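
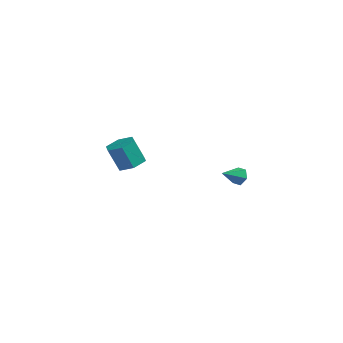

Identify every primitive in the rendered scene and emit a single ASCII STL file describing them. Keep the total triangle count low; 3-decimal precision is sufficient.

solid 
facet normal 0.430 0.043 -0.902
outer loop
vertex -2.876 1.701 -4.477
vertex -3.442 2.466 -4.711
vertex -2.57 2.613 -4.288
endloop
endfacet
facet normal 0.847 -0.364 0.387
outer loop
vertex -2.876 1.701 -4.477
vertex -2.57 2.613 -4.288
vertex -3.612 1.629 -2.935
endloop
endfacet
facet normal 0.847 -0.365 0.387
outer loop
vertex -3.612 1.629 -2.935
vertex -2.57 2.613 -4.288
vertex -3.306 2.54 -2.746
endloop
endfacet
facet normal -0.430 -0.043 0.902
outer loop
vertex -3.612 1.629 -2.935
vertex -3.306 2.54 -2.746
vertex -4.178 2.394 -3.169
endloop
endfacet
facet normal 0.430 0.043 -0.902
outer loop
vertex -2.57 2.613 -4.288
vertex -3.442 2.466 -4.711
vertex -3.136 3.378 -4.522
endloop
endfacet
facet normal 0.694 0.624 0.361
outer loop
vertex -2.57 2.613 -4.288
vertex -3.136 3.378 -4.522
vertex -3.306 2.54 -2.746
endloop
endfacet
facet normal 0.694 0.624 0.361
outer loop
vertex -3.306 2.54 -2.746
vertex -3.136 3.378 -4.522
vertex -3.872 3.305 -2.98
endloop
endfacet
facet normal -0.430 -0.043 0.902
outer loop
vertex -3.306 2.54 -2.746
vertex -3.872 3.305 -2.98
vertex -4.178 2.394 -3.169
endloop
endfacet
facet normal 0.430 0.043 -0.902
outer loop
vertex -3.136 3.378 -4.522
vertex -3.442 2.466 -4.711
vertex -4.008 3.231 -4.945
endloop
endfacet
facet normal -0.154 0.988 -0.027
outer loop
vertex -3.136 3.378 -4.522
vertex -4.008 3.231 -4.945
vertex -3.872 3.305 -2.98
endloop
endfacet
facet normal -0.152 0.988 -0.027
outer loop
vertex -3.872 3.305 -2.98
vertex -4.008 3.231 -4.945
vertex -4.744 3.159 -3.403
endloop
endfacet
facet normal -0.430 -0.043 0.902
outer loop
vertex -3.872 3.305 -2.98
vertex -4.744 3.159 -3.403
vertex -4.178 2.394 -3.169
endloop
endfacet
facet normal 0.430 0.043 -0.902
outer loop
vertex -4.008 3.231 -4.945
vertex -3.442 2.466 -4.711
vertex -4.314 2.32 -5.134
endloop
endfacet
facet normal -0.847 0.365 -0.387
outer loop
vertex -4.008 3.231 -4.945
vertex -4.314 2.32 -5.134
vertex -4.744 3.159 -3.403
endloop
endfacet
facet normal -0.847 0.364 -0.387
outer loop
vertex -4.744 3.159 -3.403
vertex -4.314 2.32 -5.134
vertex -5.05 2.247 -3.592
endloop
endfacet
facet normal -0.430 -0.043 0.902
outer loop
vertex -4.744 3.159 -3.403
vertex -5.05 2.247 -3.592
vertex -4.178 2.394 -3.169
endloop
endfacet
facet normal 0.430 0.043 -0.902
outer loop
vertex -4.314 2.32 -5.134
vertex -3.442 2.466 -4.711
vertex -3.748 1.555 -4.9
endloop
endfacet
facet normal -0.694 -0.624 -0.361
outer loop
vertex -4.314 2.32 -5.134
vertex -3.748 1.555 -4.9
vertex -5.05 2.247 -3.592
endloop
endfacet
facet normal -0.694 -0.624 -0.361
outer loop
vertex -5.05 2.247 -3.592
vertex -3.748 1.555 -4.9
vertex -4.484 1.482 -3.358
endloop
endfacet
facet normal -0.430 -0.043 0.902
outer loop
vertex -5.05 2.247 -3.592
vertex -4.484 1.482 -3.358
vertex -4.178 2.394 -3.169
endloop
endfacet
facet normal 0.430 0.043 -0.902
outer loop
vertex -3.748 1.555 -4.9
vertex -3.442 2.466 -4.711
vertex -2.876 1.701 -4.477
endloop
endfacet
facet normal 0.153 -0.988 0.026
outer loop
vertex -3.748 1.555 -4.9
vertex -2.876 1.701 -4.477
vertex -4.484 1.482 -3.358
endloop
endfacet
facet normal 0.153 -0.988 0.027
outer loop
vertex -4.484 1.482 -3.358
vertex -2.876 1.701 -4.477
vertex -3.612 1.629 -2.935
endloop
endfacet
facet normal -0.430 -0.043 0.902
outer loop
vertex -4.484 1.482 -3.358
vertex -3.612 1.629 -2.935
vertex -4.178 2.394 -3.169
endloop
endfacet
facet normal 0.429 0.756 -0.495
outer loop
vertex 4.344 1.108 -3.378
vertex 4.066 1.532 -2.971
vertex 4.653 1.288 -2.835
endloop
endfacet
facet normal 0.550 -0.835 -0.036
outer loop
vertex 4.344 1.108 -3.378
vertex 4.653 1.288 -2.835
vertex 3.474 0.488 -2.289
endloop
endfacet
facet normal 0.429 0.756 -0.495
outer loop
vertex 4.653 1.288 -2.835
vertex 4.066 1.532 -2.971
vertex 4.375 1.712 -2.428
endloop
endfacet
facet normal 0.575 -0.338 0.745
outer loop
vertex 4.653 1.288 -2.835
vertex 4.375 1.712 -2.428
vertex 3.474 0.488 -2.289
endloop
endfacet
facet normal 0.429 0.755 -0.495
outer loop
vertex 4.375 1.712 -2.428
vertex 4.066 1.532 -2.971
vertex 3.788 1.956 -2.565
endloop
endfacet
facet normal -0.138 0.211 0.968
outer loop
vertex 4.375 1.712 -2.428
vertex 3.788 1.956 -2.565
vertex 3.474 0.488 -2.289
endloop
endfacet
facet normal 0.428 0.756 -0.496
outer loop
vertex 3.788 1.956 -2.565
vertex 4.066 1.532 -2.971
vertex 3.479 1.775 -3.108
endloop
endfacet
facet normal -0.874 0.264 0.409
outer loop
vertex 3.788 1.956 -2.565
vertex 3.479 1.775 -3.108
vertex 3.474 0.488 -2.289
endloop
endfacet
facet normal 0.428 0.756 -0.495
outer loop
vertex 3.479 1.775 -3.108
vertex 4.066 1.532 -2.971
vertex 3.757 1.352 -3.514
endloop
endfacet
facet normal -0.898 -0.233 -0.372
outer loop
vertex 3.479 1.775 -3.108
vertex 3.757 1.352 -3.514
vertex 3.474 0.488 -2.289
endloop
endfacet
facet normal 0.429 0.756 -0.495
outer loop
vertex 3.757 1.352 -3.514
vertex 4.066 1.532 -2.971
vertex 4.344 1.108 -3.378
endloop
endfacet
facet normal -0.187 -0.782 -0.595
outer loop
vertex 3.757 1.352 -3.514
vertex 4.344 1.108 -3.378
vertex 3.474 0.488 -2.289
endloop
endfacet

endsolid


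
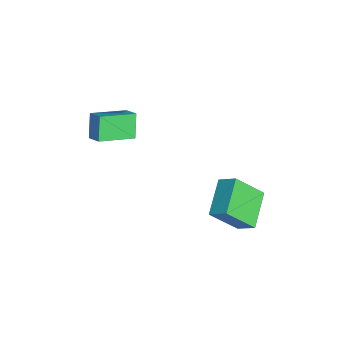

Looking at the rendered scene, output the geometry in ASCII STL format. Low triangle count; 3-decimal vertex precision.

solid 
facet normal -0.503 -0.662 -0.555
outer loop
vertex 4.013 0.54 -3.625
vertex 2.352 1.168 -2.868
vertex 3.859 1.857 -5.055
endloop
endfacet
facet normal 0.860 -0.326 -0.392
outer loop
vertex 4.388 2.552 -4.472
vertex 4.013 0.54 -3.625
vertex 3.859 1.857 -5.055
endloop
endfacet
facet normal -0.503 -0.662 -0.555
outer loop
vertex 3.859 1.857 -5.055
vertex 2.352 1.168 -2.868
vertex 2.198 2.484 -4.298
endloop
endfacet
facet normal -0.079 0.675 -0.733
outer loop
vertex 2.198 2.484 -4.298
vertex 4.388 2.552 -4.472
vertex 3.859 1.857 -5.055
endloop
endfacet
facet normal 0.079 -0.675 0.733
outer loop
vertex 4.013 0.54 -3.625
vertex 2.881 1.863 -2.285
vertex 2.352 1.168 -2.868
endloop
endfacet
facet normal 0.860 -0.325 -0.392
outer loop
vertex 4.542 1.236 -3.042
vertex 4.013 0.54 -3.625
vertex 4.388 2.552 -4.472
endloop
endfacet
facet normal 0.080 -0.675 0.734
outer loop
vertex 4.542 1.236 -3.042
vertex 2.881 1.863 -2.285
vertex 4.013 0.54 -3.625
endloop
endfacet
facet normal -0.860 0.326 0.392
outer loop
vertex 2.352 1.168 -2.868
vertex 2.881 1.863 -2.285
vertex 2.198 2.484 -4.298
endloop
endfacet
facet normal -0.079 0.675 -0.734
outer loop
vertex 2.727 3.18 -3.715
vertex 4.388 2.552 -4.472
vertex 2.198 2.484 -4.298
endloop
endfacet
facet normal -0.860 0.325 0.392
outer loop
vertex 2.198 2.484 -4.298
vertex 2.881 1.863 -2.285
vertex 2.727 3.18 -3.715
endloop
endfacet
facet normal 0.503 0.662 0.555
outer loop
vertex 2.727 3.18 -3.715
vertex 4.542 1.236 -3.042
vertex 4.388 2.552 -4.472
endloop
endfacet
facet normal 0.503 0.662 0.556
outer loop
vertex 2.881 1.863 -2.285
vertex 4.542 1.236 -3.042
vertex 2.727 3.18 -3.715
endloop
endfacet
facet normal -0.775 -0.439 -0.455
outer loop
vertex -1.787 -4.257 -1.514
vertex -2.414 -2.541 -2.103
vertex -1.051 -4.379 -2.651
endloop
endfacet
facet normal 0.327 -0.894 0.307
outer loop
vertex -0.346 -3.979 -2.237
vertex -1.787 -4.257 -1.514
vertex -1.051 -4.379 -2.651
endloop
endfacet
facet normal -0.775 -0.439 -0.455
outer loop
vertex -1.051 -4.379 -2.651
vertex -2.414 -2.541 -2.103
vertex -1.678 -2.663 -3.24
endloop
endfacet
facet normal 0.541 -0.089 -0.836
outer loop
vertex -1.678 -2.663 -3.24
vertex -0.346 -3.979 -2.237
vertex -1.051 -4.379 -2.651
endloop
endfacet
facet normal -0.541 0.089 0.836
outer loop
vertex -1.787 -4.257 -1.514
vertex -1.709 -2.141 -1.689
vertex -2.414 -2.541 -2.103
endloop
endfacet
facet normal 0.327 -0.894 0.307
outer loop
vertex -1.082 -3.857 -1.1
vertex -1.787 -4.257 -1.514
vertex -0.346 -3.979 -2.237
endloop
endfacet
facet normal -0.541 0.089 0.836
outer loop
vertex -1.082 -3.857 -1.1
vertex -1.709 -2.141 -1.689
vertex -1.787 -4.257 -1.514
endloop
endfacet
facet normal -0.327 0.894 -0.307
outer loop
vertex -2.414 -2.541 -2.103
vertex -1.709 -2.141 -1.689
vertex -1.678 -2.663 -3.24
endloop
endfacet
facet normal 0.541 -0.089 -0.836
outer loop
vertex -0.973 -2.263 -2.826
vertex -0.346 -3.979 -2.237
vertex -1.678 -2.663 -3.24
endloop
endfacet
facet normal -0.327 0.894 -0.307
outer loop
vertex -1.678 -2.663 -3.24
vertex -1.709 -2.141 -1.689
vertex -0.973 -2.263 -2.826
endloop
endfacet
facet normal 0.775 0.439 0.455
outer loop
vertex -0.973 -2.263 -2.826
vertex -1.082 -3.857 -1.1
vertex -0.346 -3.979 -2.237
endloop
endfacet
facet normal 0.775 0.439 0.455
outer loop
vertex -1.709 -2.141 -1.689
vertex -1.082 -3.857 -1.1
vertex -0.973 -2.263 -2.826
endloop
endfacet

endsolid


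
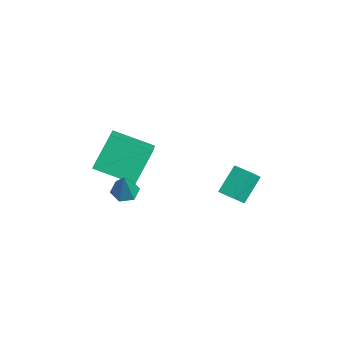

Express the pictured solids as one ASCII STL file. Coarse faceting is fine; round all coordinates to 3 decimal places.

solid 
facet normal -0.310 0.506 0.805
outer loop
vertex -4.594 -1.51 0.634
vertex -3.407 -1.912 1.344
vertex -3.666 0.089 -0.015
endloop
endfacet
facet normal -0.824 0.279 -0.493
outer loop
vertex -3.093 -0.848 -1.504
vertex -4.594 -1.51 0.634
vertex -3.666 0.089 -0.015
endloop
endfacet
facet normal -0.310 0.506 0.805
outer loop
vertex -3.666 0.089 -0.015
vertex -3.407 -1.912 1.344
vertex -2.479 -0.312 0.694
endloop
endfacet
facet normal 0.474 0.816 -0.331
outer loop
vertex -2.479 -0.312 0.694
vertex -3.093 -0.848 -1.504
vertex -3.666 0.089 -0.015
endloop
endfacet
facet normal -0.474 -0.816 0.331
outer loop
vertex -4.594 -1.51 0.634
vertex -2.834 -2.849 -0.145
vertex -3.407 -1.912 1.344
endloop
endfacet
facet normal -0.825 0.278 -0.493
outer loop
vertex -4.021 -2.448 -0.854
vertex -4.594 -1.51 0.634
vertex -3.093 -0.848 -1.504
endloop
endfacet
facet normal -0.474 -0.816 0.332
outer loop
vertex -4.021 -2.448 -0.854
vertex -2.834 -2.849 -0.145
vertex -4.594 -1.51 0.634
endloop
endfacet
facet normal 0.825 -0.278 0.492
outer loop
vertex -3.407 -1.912 1.344
vertex -2.834 -2.849 -0.145
vertex -2.479 -0.312 0.694
endloop
endfacet
facet normal 0.474 0.816 -0.331
outer loop
vertex -1.906 -1.25 -0.794
vertex -3.093 -0.848 -1.504
vertex -2.479 -0.312 0.694
endloop
endfacet
facet normal 0.824 -0.278 0.493
outer loop
vertex -2.479 -0.312 0.694
vertex -2.834 -2.849 -0.145
vertex -1.906 -1.25 -0.794
endloop
endfacet
facet normal 0.310 -0.507 -0.805
outer loop
vertex -1.906 -1.25 -0.794
vertex -4.021 -2.448 -0.854
vertex -3.093 -0.848 -1.504
endloop
endfacet
facet normal 0.310 -0.506 -0.805
outer loop
vertex -2.834 -2.849 -0.145
vertex -4.021 -2.448 -0.854
vertex -1.906 -1.25 -0.794
endloop
endfacet
facet normal -0.435 0.608 0.664
outer loop
vertex -2.178 3.182 -0.848
vertex -1.429 3.716 -0.846
vertex -2.543 3.696 -1.558
endloop
endfacet
facet normal -0.814 -0.580 -0.002
outer loop
vertex -1.891 2.784 -2.554
vertex -2.178 3.182 -0.848
vertex -2.543 3.696 -1.558
endloop
endfacet
facet normal -0.435 0.609 0.663
outer loop
vertex -2.543 3.696 -1.558
vertex -1.429 3.716 -0.846
vertex -1.794 4.23 -1.557
endloop
endfacet
facet normal -0.385 0.541 -0.748
outer loop
vertex -1.794 4.23 -1.557
vertex -1.891 2.784 -2.554
vertex -2.543 3.696 -1.558
endloop
endfacet
facet normal 0.384 -0.542 0.748
outer loop
vertex -2.178 3.182 -0.848
vertex -0.777 2.804 -1.842
vertex -1.429 3.716 -0.846
endloop
endfacet
facet normal -0.814 -0.580 -0.002
outer loop
vertex -1.526 2.27 -1.843
vertex -2.178 3.182 -0.848
vertex -1.891 2.784 -2.554
endloop
endfacet
facet normal 0.385 -0.541 0.748
outer loop
vertex -1.526 2.27 -1.843
vertex -0.777 2.804 -1.842
vertex -2.178 3.182 -0.848
endloop
endfacet
facet normal 0.814 0.580 0.002
outer loop
vertex -1.429 3.716 -0.846
vertex -0.777 2.804 -1.842
vertex -1.794 4.23 -1.557
endloop
endfacet
facet normal -0.384 0.541 -0.748
outer loop
vertex -1.142 3.318 -2.552
vertex -1.891 2.784 -2.554
vertex -1.794 4.23 -1.557
endloop
endfacet
facet normal 0.814 0.580 0.002
outer loop
vertex -1.794 4.23 -1.557
vertex -0.777 2.804 -1.842
vertex -1.142 3.318 -2.552
endloop
endfacet
facet normal 0.436 -0.608 -0.663
outer loop
vertex -1.142 3.318 -2.552
vertex -1.526 2.27 -1.843
vertex -1.891 2.784 -2.554
endloop
endfacet
facet normal 0.435 -0.608 -0.664
outer loop
vertex -0.777 2.804 -1.842
vertex -1.526 2.27 -1.843
vertex -1.142 3.318 -2.552
endloop
endfacet
facet normal -0.404 0.122 -0.907
outer loop
vertex -0.507 -1.661 -0.522
vertex -1.036 -1.913 -0.32
vertex -0.948 -1.3 -0.277
endloop
endfacet
facet normal 0.674 0.725 0.145
outer loop
vertex -0.507 -1.661 -0.522
vertex -0.948 -1.3 -0.277
vertex -0.384 -2.107 1.14
endloop
endfacet
facet normal -0.404 0.122 -0.907
outer loop
vertex -0.948 -1.3 -0.277
vertex -1.036 -1.913 -0.32
vertex -1.477 -1.552 -0.075
endloop
endfacet
facet normal -0.184 0.821 0.541
outer loop
vertex -0.948 -1.3 -0.277
vertex -1.477 -1.552 -0.075
vertex -0.384 -2.107 1.14
endloop
endfacet
facet normal -0.405 0.120 -0.906
outer loop
vertex -1.477 -1.552 -0.075
vertex -1.036 -1.913 -0.32
vertex -1.565 -2.164 -0.117
endloop
endfacet
facet normal -0.729 0.058 0.682
outer loop
vertex -1.477 -1.552 -0.075
vertex -1.565 -2.164 -0.117
vertex -0.384 -2.107 1.14
endloop
endfacet
facet normal -0.405 0.120 -0.906
outer loop
vertex -1.565 -2.164 -0.117
vertex -1.036 -1.913 -0.32
vertex -1.124 -2.525 -0.362
endloop
endfacet
facet normal -0.418 -0.801 0.429
outer loop
vertex -1.565 -2.164 -0.117
vertex -1.124 -2.525 -0.362
vertex -0.384 -2.107 1.14
endloop
endfacet
facet normal -0.405 0.120 -0.906
outer loop
vertex -1.124 -2.525 -0.362
vertex -1.036 -1.913 -0.32
vertex -0.595 -2.273 -0.565
endloop
endfacet
facet normal 0.440 -0.897 0.033
outer loop
vertex -1.124 -2.525 -0.362
vertex -0.595 -2.273 -0.565
vertex -0.384 -2.107 1.14
endloop
endfacet
facet normal -0.404 0.122 -0.907
outer loop
vertex -0.595 -2.273 -0.565
vertex -1.036 -1.913 -0.32
vertex -0.507 -1.661 -0.522
endloop
endfacet
facet normal 0.985 -0.134 -0.109
outer loop
vertex -0.595 -2.273 -0.565
vertex -0.507 -1.661 -0.522
vertex -0.384 -2.107 1.14
endloop
endfacet

endsolid


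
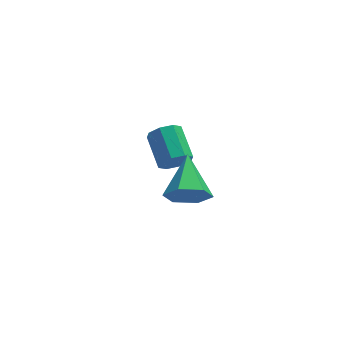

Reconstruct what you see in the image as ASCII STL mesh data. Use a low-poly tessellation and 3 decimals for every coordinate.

solid 
facet normal -0.138 -0.902 -0.410
outer loop
vertex -3.272 -5.009 0.932
vertex -3.826 -4.586 0.187
vertex -2.817 -4.69 0.077
endloop
endfacet
facet normal 0.869 0.072 0.489
outer loop
vertex -3.272 -5.009 0.932
vertex -2.817 -4.69 0.077
vertex -3.534 -2.674 1.053
endloop
endfacet
facet normal -0.138 -0.902 -0.408
outer loop
vertex -2.817 -4.69 0.077
vertex -3.826 -4.586 0.187
vertex -3.37 -4.268 -0.669
endloop
endfacet
facet normal 0.818 0.459 -0.347
outer loop
vertex -2.817 -4.69 0.077
vertex -3.37 -4.268 -0.669
vertex -3.534 -2.674 1.053
endloop
endfacet
facet normal -0.138 -0.902 -0.408
outer loop
vertex -3.37 -4.268 -0.669
vertex -3.826 -4.586 0.187
vertex -4.379 -4.164 -0.559
endloop
endfacet
facet normal 0.002 0.734 -0.679
outer loop
vertex -3.37 -4.268 -0.669
vertex -4.379 -4.164 -0.559
vertex -3.534 -2.674 1.053
endloop
endfacet
facet normal -0.137 -0.902 -0.409
outer loop
vertex -4.379 -4.164 -0.559
vertex -3.826 -4.586 0.187
vertex -4.834 -4.482 0.296
endloop
endfacet
facet normal -0.763 0.622 -0.175
outer loop
vertex -4.379 -4.164 -0.559
vertex -4.834 -4.482 0.296
vertex -3.534 -2.674 1.053
endloop
endfacet
facet normal -0.137 -0.902 -0.410
outer loop
vertex -4.834 -4.482 0.296
vertex -3.826 -4.586 0.187
vertex -4.281 -4.905 1.042
endloop
endfacet
facet normal -0.712 0.235 0.661
outer loop
vertex -4.834 -4.482 0.296
vertex -4.281 -4.905 1.042
vertex -3.534 -2.674 1.053
endloop
endfacet
facet normal -0.138 -0.902 -0.410
outer loop
vertex -4.281 -4.905 1.042
vertex -3.826 -4.586 0.187
vertex -3.272 -5.009 0.932
endloop
endfacet
facet normal 0.104 -0.040 0.994
outer loop
vertex -4.281 -4.905 1.042
vertex -3.272 -5.009 0.932
vertex -3.534 -2.674 1.053
endloop
endfacet
facet normal 0.158 -0.894 -0.419
outer loop
vertex -3.344 0.394 -2.85
vertex -3.587 0.04 -2.186
vertex -3.939 0.288 -2.848
endloop
endfacet
facet normal -0.077 0.412 -0.908
outer loop
vertex -3.344 0.394 -2.85
vertex -3.939 0.288 -2.848
vertex -3.611 1.914 -2.137
endloop
endfacet
facet normal -0.077 0.412 -0.908
outer loop
vertex -3.611 1.914 -2.137
vertex -3.939 0.288 -2.848
vertex -4.206 1.808 -2.135
endloop
endfacet
facet normal -0.158 0.894 0.420
outer loop
vertex -3.611 1.914 -2.137
vertex -4.206 1.808 -2.135
vertex -3.853 1.56 -1.474
endloop
endfacet
facet normal 0.158 -0.894 -0.419
outer loop
vertex -3.939 0.288 -2.848
vertex -3.587 0.04 -2.186
vertex -4.328 0.037 -2.459
endloop
endfacet
facet normal -0.749 0.169 -0.640
outer loop
vertex -3.939 0.288 -2.848
vertex -4.328 0.037 -2.459
vertex -4.206 1.808 -2.135
endloop
endfacet
facet normal -0.749 0.169 -0.640
outer loop
vertex -4.206 1.808 -2.135
vertex -4.328 0.037 -2.459
vertex -4.595 1.557 -1.746
endloop
endfacet
facet normal -0.157 0.894 0.419
outer loop
vertex -4.206 1.808 -2.135
vertex -4.595 1.557 -1.746
vertex -3.853 1.56 -1.474
endloop
endfacet
facet normal 0.158 -0.894 -0.419
outer loop
vertex -4.328 0.037 -2.459
vertex -3.587 0.04 -2.186
vertex -4.282 -0.212 -1.91
endloop
endfacet
facet normal -0.985 -0.175 0.003
outer loop
vertex -4.328 0.037 -2.459
vertex -4.282 -0.212 -1.91
vertex -4.595 1.557 -1.746
endloop
endfacet
facet normal -0.985 -0.175 0.003
outer loop
vertex -4.595 1.557 -1.746
vertex -4.282 -0.212 -1.91
vertex -4.549 1.308 -1.197
endloop
endfacet
facet normal -0.157 0.894 0.419
outer loop
vertex -4.595 1.557 -1.746
vertex -4.549 1.308 -1.197
vertex -3.853 1.56 -1.474
endloop
endfacet
facet normal 0.157 -0.894 -0.420
outer loop
vertex -4.282 -0.212 -1.91
vertex -3.587 0.04 -2.186
vertex -3.829 -0.314 -1.523
endloop
endfacet
facet normal -0.643 -0.415 0.644
outer loop
vertex -4.282 -0.212 -1.91
vertex -3.829 -0.314 -1.523
vertex -4.549 1.308 -1.197
endloop
endfacet
facet normal -0.643 -0.415 0.644
outer loop
vertex -4.549 1.308 -1.197
vertex -3.829 -0.314 -1.523
vertex -4.096 1.206 -0.81
endloop
endfacet
facet normal -0.157 0.894 0.419
outer loop
vertex -4.549 1.308 -1.197
vertex -4.096 1.206 -0.81
vertex -3.853 1.56 -1.474
endloop
endfacet
facet normal 0.158 -0.894 -0.420
outer loop
vertex -3.829 -0.314 -1.523
vertex -3.587 0.04 -2.186
vertex -3.234 -0.208 -1.525
endloop
endfacet
facet normal 0.077 -0.412 0.908
outer loop
vertex -3.829 -0.314 -1.523
vertex -3.234 -0.208 -1.525
vertex -4.096 1.206 -0.81
endloop
endfacet
facet normal 0.077 -0.412 0.908
outer loop
vertex -4.096 1.206 -0.81
vertex -3.234 -0.208 -1.525
vertex -3.501 1.312 -0.812
endloop
endfacet
facet normal -0.158 0.894 0.419
outer loop
vertex -4.096 1.206 -0.81
vertex -3.501 1.312 -0.812
vertex -3.853 1.56 -1.474
endloop
endfacet
facet normal 0.157 -0.894 -0.419
outer loop
vertex -3.234 -0.208 -1.525
vertex -3.587 0.04 -2.186
vertex -2.845 0.043 -1.914
endloop
endfacet
facet normal 0.749 -0.169 0.640
outer loop
vertex -3.234 -0.208 -1.525
vertex -2.845 0.043 -1.914
vertex -3.501 1.312 -0.812
endloop
endfacet
facet normal 0.749 -0.169 0.640
outer loop
vertex -3.501 1.312 -0.812
vertex -2.845 0.043 -1.914
vertex -3.112 1.563 -1.201
endloop
endfacet
facet normal -0.158 0.894 0.419
outer loop
vertex -3.501 1.312 -0.812
vertex -3.112 1.563 -1.201
vertex -3.853 1.56 -1.474
endloop
endfacet
facet normal 0.157 -0.894 -0.419
outer loop
vertex -2.845 0.043 -1.914
vertex -3.587 0.04 -2.186
vertex -2.891 0.292 -2.463
endloop
endfacet
facet normal 0.985 0.175 -0.003
outer loop
vertex -2.845 0.043 -1.914
vertex -2.891 0.292 -2.463
vertex -3.112 1.563 -1.201
endloop
endfacet
facet normal 0.985 0.175 -0.003
outer loop
vertex -3.112 1.563 -1.201
vertex -2.891 0.292 -2.463
vertex -3.158 1.812 -1.75
endloop
endfacet
facet normal -0.158 0.894 0.419
outer loop
vertex -3.112 1.563 -1.201
vertex -3.158 1.812 -1.75
vertex -3.853 1.56 -1.474
endloop
endfacet
facet normal 0.157 -0.894 -0.419
outer loop
vertex -2.891 0.292 -2.463
vertex -3.587 0.04 -2.186
vertex -3.344 0.394 -2.85
endloop
endfacet
facet normal 0.643 0.415 -0.644
outer loop
vertex -2.891 0.292 -2.463
vertex -3.344 0.394 -2.85
vertex -3.158 1.812 -1.75
endloop
endfacet
facet normal 0.643 0.415 -0.644
outer loop
vertex -3.158 1.812 -1.75
vertex -3.344 0.394 -2.85
vertex -3.611 1.914 -2.137
endloop
endfacet
facet normal -0.157 0.894 0.420
outer loop
vertex -3.158 1.812 -1.75
vertex -3.611 1.914 -2.137
vertex -3.853 1.56 -1.474
endloop
endfacet

endsolid


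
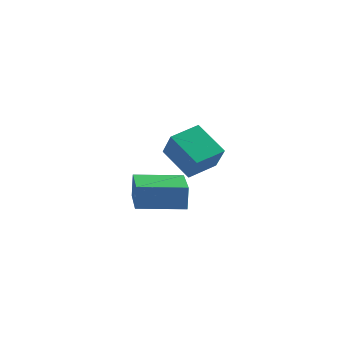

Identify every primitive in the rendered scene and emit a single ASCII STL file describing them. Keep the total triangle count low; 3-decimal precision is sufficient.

solid 
facet normal -0.879 -0.475 0.051
outer loop
vertex 3.596 -2.992 -0.597
vertex 2.618 -1.209 -0.856
vertex 3.612 -3.133 -1.627
endloop
endfacet
facet normal 0.477 -0.870 0.126
outer loop
vertex 5.282 -2.231 -1.724
vertex 3.596 -2.992 -0.597
vertex 3.612 -3.133 -1.627
endloop
endfacet
facet normal -0.879 -0.475 0.051
outer loop
vertex 3.612 -3.133 -1.627
vertex 2.618 -1.209 -0.856
vertex 2.634 -1.35 -1.886
endloop
endfacet
facet normal 0.016 -0.135 -0.991
outer loop
vertex 2.634 -1.35 -1.886
vertex 5.282 -2.231 -1.724
vertex 3.612 -3.133 -1.627
endloop
endfacet
facet normal -0.016 0.135 0.991
outer loop
vertex 3.596 -2.992 -0.597
vertex 4.288 -0.307 -0.953
vertex 2.618 -1.209 -0.856
endloop
endfacet
facet normal 0.477 -0.870 0.126
outer loop
vertex 5.266 -2.09 -0.694
vertex 3.596 -2.992 -0.597
vertex 5.282 -2.231 -1.724
endloop
endfacet
facet normal -0.016 0.135 0.991
outer loop
vertex 5.266 -2.09 -0.694
vertex 4.288 -0.307 -0.953
vertex 3.596 -2.992 -0.597
endloop
endfacet
facet normal -0.477 0.870 -0.126
outer loop
vertex 2.618 -1.209 -0.856
vertex 4.288 -0.307 -0.953
vertex 2.634 -1.35 -1.886
endloop
endfacet
facet normal 0.016 -0.135 -0.991
outer loop
vertex 4.304 -0.448 -1.983
vertex 5.282 -2.231 -1.724
vertex 2.634 -1.35 -1.886
endloop
endfacet
facet normal -0.477 0.870 -0.126
outer loop
vertex 2.634 -1.35 -1.886
vertex 4.288 -0.307 -0.953
vertex 4.304 -0.448 -1.983
endloop
endfacet
facet normal 0.879 0.475 -0.051
outer loop
vertex 4.304 -0.448 -1.983
vertex 5.266 -2.09 -0.694
vertex 5.282 -2.231 -1.724
endloop
endfacet
facet normal 0.879 0.475 -0.051
outer loop
vertex 4.288 -0.307 -0.953
vertex 5.266 -2.09 -0.694
vertex 4.304 -0.448 -1.983
endloop
endfacet
facet normal -0.430 0.454 -0.780
outer loop
vertex 2.383 2.001 -0.929
vertex 3.041 3.161 -0.616
vertex 3.683 1.531 -1.919
endloop
endfacet
facet normal -0.480 -0.847 -0.228
outer loop
vertex 4.319 0.859 -0.764
vertex 2.383 2.001 -0.929
vertex 3.683 1.531 -1.919
endloop
endfacet
facet normal -0.430 0.454 -0.780
outer loop
vertex 3.683 1.531 -1.919
vertex 3.041 3.161 -0.616
vertex 4.341 2.691 -1.606
endloop
endfacet
facet normal 0.765 -0.277 -0.582
outer loop
vertex 4.341 2.691 -1.606
vertex 4.319 0.859 -0.764
vertex 3.683 1.531 -1.919
endloop
endfacet
facet normal -0.765 0.277 0.582
outer loop
vertex 2.383 2.001 -0.929
vertex 3.677 2.489 0.539
vertex 3.041 3.161 -0.616
endloop
endfacet
facet normal -0.480 -0.847 -0.228
outer loop
vertex 3.019 1.329 0.226
vertex 2.383 2.001 -0.929
vertex 4.319 0.859 -0.764
endloop
endfacet
facet normal -0.765 0.277 0.582
outer loop
vertex 3.019 1.329 0.226
vertex 3.677 2.489 0.539
vertex 2.383 2.001 -0.929
endloop
endfacet
facet normal 0.480 0.847 0.228
outer loop
vertex 3.041 3.161 -0.616
vertex 3.677 2.489 0.539
vertex 4.341 2.691 -1.606
endloop
endfacet
facet normal 0.765 -0.277 -0.582
outer loop
vertex 4.977 2.019 -0.451
vertex 4.319 0.859 -0.764
vertex 4.341 2.691 -1.606
endloop
endfacet
facet normal 0.480 0.847 0.228
outer loop
vertex 4.341 2.691 -1.606
vertex 3.677 2.489 0.539
vertex 4.977 2.019 -0.451
endloop
endfacet
facet normal 0.430 -0.454 0.780
outer loop
vertex 4.977 2.019 -0.451
vertex 3.019 1.329 0.226
vertex 4.319 0.859 -0.764
endloop
endfacet
facet normal 0.430 -0.454 0.780
outer loop
vertex 3.677 2.489 0.539
vertex 3.019 1.329 0.226
vertex 4.977 2.019 -0.451
endloop
endfacet

endsolid


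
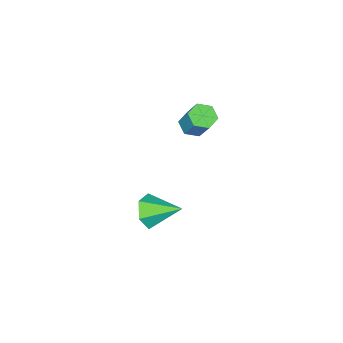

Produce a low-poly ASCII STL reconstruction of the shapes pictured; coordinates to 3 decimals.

solid 
facet normal 0.395 -0.816 -0.421
outer loop
vertex -0.307 -3.976 -3.314
vertex -0.785 -4.484 -2.778
vertex -1.111 -4.239 -3.558
endloop
endfacet
facet normal -0.074 0.791 -0.607
outer loop
vertex -0.307 -3.976 -3.314
vertex -1.111 -4.239 -3.558
vertex -1.435 -3.136 -2.082
endloop
endfacet
facet normal 0.394 -0.817 -0.421
outer loop
vertex -1.111 -4.239 -3.558
vertex -0.785 -4.484 -2.778
vertex -1.589 -4.746 -3.021
endloop
endfacet
facet normal -0.838 0.332 -0.432
outer loop
vertex -1.111 -4.239 -3.558
vertex -1.589 -4.746 -3.021
vertex -1.435 -3.136 -2.082
endloop
endfacet
facet normal 0.394 -0.817 -0.421
outer loop
vertex -1.589 -4.746 -3.021
vertex -0.785 -4.484 -2.778
vertex -1.263 -4.991 -2.241
endloop
endfacet
facet normal -0.929 -0.116 0.352
outer loop
vertex -1.589 -4.746 -3.021
vertex -1.263 -4.991 -2.241
vertex -1.435 -3.136 -2.082
endloop
endfacet
facet normal 0.394 -0.817 -0.421
outer loop
vertex -1.263 -4.991 -2.241
vertex -0.785 -4.484 -2.778
vertex -0.459 -4.729 -1.998
endloop
endfacet
facet normal -0.256 -0.106 0.961
outer loop
vertex -1.263 -4.991 -2.241
vertex -0.459 -4.729 -1.998
vertex -1.435 -3.136 -2.082
endloop
endfacet
facet normal 0.394 -0.817 -0.421
outer loop
vertex -0.459 -4.729 -1.998
vertex -0.785 -4.484 -2.778
vertex 0.019 -4.222 -2.535
endloop
endfacet
facet normal 0.508 0.353 0.786
outer loop
vertex -0.459 -4.729 -1.998
vertex 0.019 -4.222 -2.535
vertex -1.435 -3.136 -2.082
endloop
endfacet
facet normal 0.394 -0.816 -0.423
outer loop
vertex 0.019 -4.222 -2.535
vertex -0.785 -4.484 -2.778
vertex -0.307 -3.976 -3.314
endloop
endfacet
facet normal 0.599 0.801 0.002
outer loop
vertex 0.019 -4.222 -2.535
vertex -0.307 -3.976 -3.314
vertex -1.435 -3.136 -2.082
endloop
endfacet
facet normal -0.167 -0.528 -0.833
outer loop
vertex -2.723 -4.65 1.978
vertex -3.176 -4.221 1.797
vertex -2.558 -4.134 1.618
endloop
endfacet
facet normal 0.953 -0.303 0.002
outer loop
vertex -2.723 -4.65 1.978
vertex -2.558 -4.134 1.618
vertex -2.47 -3.848 3.244
endloop
endfacet
facet normal 0.953 -0.303 0.002
outer loop
vertex -2.47 -3.848 3.244
vertex -2.558 -4.134 1.618
vertex -2.305 -3.332 2.884
endloop
endfacet
facet normal 0.167 0.528 0.833
outer loop
vertex -2.47 -3.848 3.244
vertex -2.305 -3.332 2.884
vertex -2.924 -3.419 3.063
endloop
endfacet
facet normal -0.167 -0.528 -0.833
outer loop
vertex -2.558 -4.134 1.618
vertex -3.176 -4.221 1.797
vertex -3.011 -3.705 1.437
endloop
endfacet
facet normal 0.697 0.534 -0.478
outer loop
vertex -2.558 -4.134 1.618
vertex -3.011 -3.705 1.437
vertex -2.305 -3.332 2.884
endloop
endfacet
facet normal 0.697 0.535 -0.478
outer loop
vertex -2.305 -3.332 2.884
vertex -3.011 -3.705 1.437
vertex -2.758 -2.903 2.704
endloop
endfacet
facet normal 0.167 0.526 0.834
outer loop
vertex -2.305 -3.332 2.884
vertex -2.758 -2.903 2.704
vertex -2.924 -3.419 3.063
endloop
endfacet
facet normal -0.167 -0.528 -0.833
outer loop
vertex -3.011 -3.705 1.437
vertex -3.176 -4.221 1.797
vertex -3.63 -3.792 1.616
endloop
endfacet
facet normal -0.257 0.839 -0.480
outer loop
vertex -3.011 -3.705 1.437
vertex -3.63 -3.792 1.616
vertex -2.758 -2.903 2.704
endloop
endfacet
facet normal -0.256 0.839 -0.480
outer loop
vertex -2.758 -2.903 2.704
vertex -3.63 -3.792 1.616
vertex -3.377 -2.99 2.882
endloop
endfacet
facet normal 0.166 0.527 0.834
outer loop
vertex -2.758 -2.903 2.704
vertex -3.377 -2.99 2.882
vertex -2.924 -3.419 3.063
endloop
endfacet
facet normal -0.167 -0.528 -0.833
outer loop
vertex -3.63 -3.792 1.616
vertex -3.176 -4.221 1.797
vertex -3.795 -4.308 1.976
endloop
endfacet
facet normal -0.953 0.303 -0.002
outer loop
vertex -3.63 -3.792 1.616
vertex -3.795 -4.308 1.976
vertex -3.377 -2.99 2.882
endloop
endfacet
facet normal -0.953 0.303 -0.002
outer loop
vertex -3.377 -2.99 2.882
vertex -3.795 -4.308 1.976
vertex -3.542 -3.506 3.242
endloop
endfacet
facet normal 0.167 0.528 0.833
outer loop
vertex -3.377 -2.99 2.882
vertex -3.542 -3.506 3.242
vertex -2.924 -3.419 3.063
endloop
endfacet
facet normal -0.167 -0.526 -0.834
outer loop
vertex -3.795 -4.308 1.976
vertex -3.176 -4.221 1.797
vertex -3.342 -4.737 2.156
endloop
endfacet
facet normal -0.697 -0.535 0.478
outer loop
vertex -3.795 -4.308 1.976
vertex -3.342 -4.737 2.156
vertex -3.542 -3.506 3.242
endloop
endfacet
facet normal -0.697 -0.535 0.478
outer loop
vertex -3.542 -3.506 3.242
vertex -3.342 -4.737 2.156
vertex -3.089 -3.935 3.423
endloop
endfacet
facet normal 0.167 0.528 0.833
outer loop
vertex -3.542 -3.506 3.242
vertex -3.089 -3.935 3.423
vertex -2.924 -3.419 3.063
endloop
endfacet
facet normal -0.166 -0.527 -0.834
outer loop
vertex -3.342 -4.737 2.156
vertex -3.176 -4.221 1.797
vertex -2.723 -4.65 1.978
endloop
endfacet
facet normal 0.256 -0.839 0.480
outer loop
vertex -3.342 -4.737 2.156
vertex -2.723 -4.65 1.978
vertex -3.089 -3.935 3.423
endloop
endfacet
facet normal 0.257 -0.839 0.480
outer loop
vertex -3.089 -3.935 3.423
vertex -2.723 -4.65 1.978
vertex -2.47 -3.848 3.244
endloop
endfacet
facet normal 0.167 0.528 0.833
outer loop
vertex -3.089 -3.935 3.423
vertex -2.47 -3.848 3.244
vertex -2.924 -3.419 3.063
endloop
endfacet

endsolid


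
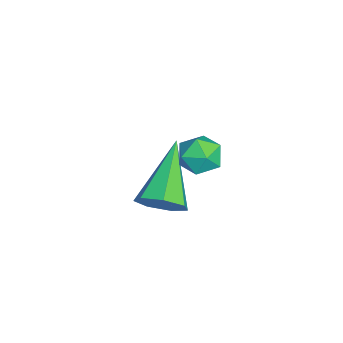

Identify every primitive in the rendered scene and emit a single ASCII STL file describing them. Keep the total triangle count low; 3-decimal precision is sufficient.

solid 
facet normal -0.654 0.711 0.257
outer loop
vertex 0.491 -1.088 3.709
vertex 0.278 -1.469 4.221
vertex 0.785 -1.036 4.312
endloop
endfacet
facet normal -0.074 0.996 -0.050
outer loop
vertex 0.491 -1.088 3.709
vertex 0.785 -1.036 4.312
vertex 1.16 -1.036 3.753
endloop
endfacet
facet normal -0.009 0.712 -0.703
outer loop
vertex 0.491 -1.088 3.709
vertex 1.16 -1.036 3.753
vertex 0.885 -1.469 3.318
endloop
endfacet
facet normal -0.547 0.254 -0.798
outer loop
vertex 0.491 -1.088 3.709
vertex 0.885 -1.469 3.318
vertex 0.339 -1.736 3.607
endloop
endfacet
facet normal -0.945 0.254 -0.204
outer loop
vertex 0.491 -1.088 3.709
vertex 0.339 -1.736 3.607
vertex 0.278 -1.469 4.221
endloop
endfacet
facet normal 0.496 0.802 0.333
outer loop
vertex 1.16 -1.036 3.753
vertex 0.785 -1.036 4.312
vertex 1.361 -1.384 4.293
endloop
endfacet
facet normal -0.441 0.343 0.829
outer loop
vertex 0.785 -1.036 4.312
vertex 0.278 -1.469 4.221
vertex 0.815 -1.651 4.582
endloop
endfacet
facet normal -0.913 -0.399 0.083
outer loop
vertex 0.278 -1.469 4.221
vertex 0.339 -1.736 3.607
vertex 0.54 -2.084 4.147
endloop
endfacet
facet normal -0.269 -0.398 -0.877
outer loop
vertex 0.339 -1.736 3.607
vertex 0.885 -1.469 3.318
vertex 0.915 -2.084 3.588
endloop
endfacet
facet normal 0.601 0.343 -0.722
outer loop
vertex 0.885 -1.469 3.318
vertex 1.16 -1.036 3.753
vertex 1.422 -1.651 3.679
endloop
endfacet
facet normal 0.547 -0.254 0.798
outer loop
vertex 1.209 -2.032 4.191
vertex 1.361 -1.384 4.293
vertex 0.815 -1.651 4.582
endloop
endfacet
facet normal 0.009 -0.712 0.703
outer loop
vertex 1.209 -2.032 4.191
vertex 0.815 -1.651 4.582
vertex 0.54 -2.084 4.147
endloop
endfacet
facet normal 0.074 -0.996 0.050
outer loop
vertex 1.209 -2.032 4.191
vertex 0.54 -2.084 4.147
vertex 0.915 -2.084 3.588
endloop
endfacet
facet normal 0.654 -0.711 -0.257
outer loop
vertex 1.209 -2.032 4.191
vertex 0.915 -2.084 3.588
vertex 1.422 -1.651 3.679
endloop
endfacet
facet normal 0.945 -0.254 0.204
outer loop
vertex 1.209 -2.032 4.191
vertex 1.422 -1.651 3.679
vertex 1.361 -1.384 4.293
endloop
endfacet
facet normal 0.269 0.398 0.877
outer loop
vertex 0.815 -1.651 4.582
vertex 1.361 -1.384 4.293
vertex 0.785 -1.036 4.312
endloop
endfacet
facet normal -0.601 -0.343 0.722
outer loop
vertex 0.54 -2.084 4.147
vertex 0.815 -1.651 4.582
vertex 0.278 -1.469 4.221
endloop
endfacet
facet normal -0.496 -0.802 -0.333
outer loop
vertex 0.915 -2.084 3.588
vertex 0.54 -2.084 4.147
vertex 0.339 -1.736 3.607
endloop
endfacet
facet normal 0.441 -0.343 -0.829
outer loop
vertex 1.422 -1.651 3.679
vertex 0.915 -2.084 3.588
vertex 0.885 -1.469 3.318
endloop
endfacet
facet normal 0.913 0.399 -0.083
outer loop
vertex 1.361 -1.384 4.293
vertex 1.422 -1.651 3.679
vertex 1.16 -1.036 3.753
endloop
endfacet
facet normal 0.824 -0.179 -0.538
outer loop
vertex 0.25 -2.519 1.384
vertex -0.18 -2.593 0.75
vertex 0.146 -1.957 1.038
endloop
endfacet
facet normal 0.266 0.541 0.798
outer loop
vertex 0.25 -2.519 1.384
vertex 0.146 -1.957 1.038
vertex -1.96 -2.207 1.91
endloop
endfacet
facet normal 0.824 -0.179 -0.537
outer loop
vertex 0.146 -1.957 1.038
vertex -0.18 -2.593 0.75
vertex -0.203 -1.874 0.475
endloop
endfacet
facet normal -0.045 0.984 0.173
outer loop
vertex 0.146 -1.957 1.038
vertex -0.203 -1.874 0.475
vertex -1.96 -2.207 1.91
endloop
endfacet
facet normal 0.824 -0.179 -0.537
outer loop
vertex -0.203 -1.874 0.475
vertex -0.18 -2.593 0.75
vertex -0.535 -2.332 0.118
endloop
endfacet
facet normal -0.511 0.727 -0.457
outer loop
vertex -0.203 -1.874 0.475
vertex -0.535 -2.332 0.118
vertex -1.96 -2.207 1.91
endloop
endfacet
facet normal 0.825 -0.178 -0.537
outer loop
vertex -0.535 -2.332 0.118
vertex -0.18 -2.593 0.75
vertex -0.599 -2.986 0.237
endloop
endfacet
facet normal -0.783 -0.036 -0.620
outer loop
vertex -0.535 -2.332 0.118
vertex -0.599 -2.986 0.237
vertex -1.96 -2.207 1.91
endloop
endfacet
facet normal 0.824 -0.178 -0.537
outer loop
vertex -0.599 -2.986 0.237
vertex -0.18 -2.593 0.75
vertex -0.347 -3.344 0.742
endloop
endfacet
facet normal -0.654 -0.731 -0.192
outer loop
vertex -0.599 -2.986 0.237
vertex -0.347 -3.344 0.742
vertex -1.96 -2.207 1.91
endloop
endfacet
facet normal 0.825 -0.178 -0.537
outer loop
vertex -0.347 -3.344 0.742
vertex -0.18 -2.593 0.75
vertex 0.03 -3.137 1.253
endloop
endfacet
facet normal -0.224 -0.835 0.503
outer loop
vertex -0.347 -3.344 0.742
vertex 0.03 -3.137 1.253
vertex -1.96 -2.207 1.91
endloop
endfacet
facet normal 0.824 -0.179 -0.538
outer loop
vertex 0.03 -3.137 1.253
vertex -0.18 -2.593 0.75
vertex 0.25 -2.519 1.384
endloop
endfacet
facet normal 0.187 -0.267 0.945
outer loop
vertex 0.03 -3.137 1.253
vertex 0.25 -2.519 1.384
vertex -1.96 -2.207 1.91
endloop
endfacet

endsolid


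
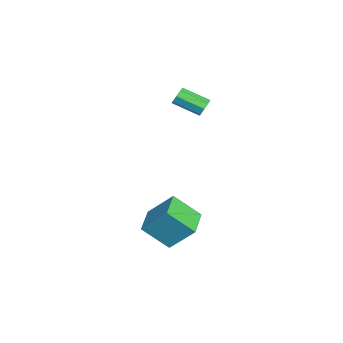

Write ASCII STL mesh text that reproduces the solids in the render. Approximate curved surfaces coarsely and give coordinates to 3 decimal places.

solid 
facet normal 0.282 0.867 -0.412
outer loop
vertex -0.343 1.949 2.02
vertex -0.526 2.219 2.463
vertex -0.047 1.993 2.315
endloop
endfacet
facet normal 0.651 -0.488 -0.581
outer loop
vertex -0.343 1.949 2.02
vertex -0.047 1.993 2.315
vertex -0.791 0.571 2.675
endloop
endfacet
facet normal 0.651 -0.488 -0.582
outer loop
vertex -0.791 0.571 2.675
vertex -0.047 1.993 2.315
vertex -0.494 0.615 2.97
endloop
endfacet
facet normal -0.282 -0.866 0.413
outer loop
vertex -0.791 0.571 2.675
vertex -0.494 0.615 2.97
vertex -0.974 0.841 3.117
endloop
endfacet
facet normal 0.281 0.866 -0.413
outer loop
vertex -0.047 1.993 2.315
vertex -0.526 2.219 2.463
vertex -0.031 2.17 2.697
endloop
endfacet
facet normal 0.959 -0.271 0.085
outer loop
vertex -0.047 1.993 2.315
vertex -0.031 2.17 2.697
vertex -0.494 0.615 2.97
endloop
endfacet
facet normal 0.959 -0.270 0.088
outer loop
vertex -0.494 0.615 2.97
vertex -0.031 2.17 2.697
vertex -0.479 0.792 3.352
endloop
endfacet
facet normal -0.282 -0.866 0.412
outer loop
vertex -0.494 0.615 2.97
vertex -0.479 0.792 3.352
vertex -0.974 0.841 3.117
endloop
endfacet
facet normal 0.280 0.867 -0.411
outer loop
vertex -0.031 2.17 2.697
vertex -0.526 2.219 2.463
vertex -0.306 2.375 2.942
endloop
endfacet
facet normal 0.704 0.105 0.702
outer loop
vertex -0.031 2.17 2.697
vertex -0.306 2.375 2.942
vertex -0.479 0.792 3.352
endloop
endfacet
facet normal 0.705 0.105 0.701
outer loop
vertex -0.479 0.792 3.352
vertex -0.306 2.375 2.942
vertex -0.753 0.997 3.597
endloop
endfacet
facet normal -0.281 -0.867 0.411
outer loop
vertex -0.479 0.792 3.352
vertex -0.753 0.997 3.597
vertex -0.974 0.841 3.117
endloop
endfacet
facet normal 0.283 0.866 -0.412
outer loop
vertex -0.306 2.375 2.942
vertex -0.526 2.219 2.463
vertex -0.709 2.489 2.905
endloop
endfacet
facet normal 0.035 0.420 0.907
outer loop
vertex -0.306 2.375 2.942
vertex -0.709 2.489 2.905
vertex -0.753 0.997 3.597
endloop
endfacet
facet normal 0.035 0.420 0.907
outer loop
vertex -0.753 0.997 3.597
vertex -0.709 2.489 2.905
vertex -1.157 1.111 3.56
endloop
endfacet
facet normal -0.282 -0.867 0.412
outer loop
vertex -0.753 0.997 3.597
vertex -1.157 1.111 3.56
vertex -0.974 0.841 3.117
endloop
endfacet
facet normal 0.282 0.866 -0.413
outer loop
vertex -0.709 2.489 2.905
vertex -0.526 2.219 2.463
vertex -1.006 2.445 2.61
endloop
endfacet
facet normal -0.650 0.488 0.582
outer loop
vertex -0.709 2.489 2.905
vertex -1.006 2.445 2.61
vertex -1.157 1.111 3.56
endloop
endfacet
facet normal -0.652 0.488 0.581
outer loop
vertex -1.157 1.111 3.56
vertex -1.006 2.445 2.61
vertex -1.453 1.067 3.265
endloop
endfacet
facet normal -0.282 -0.867 0.412
outer loop
vertex -1.157 1.111 3.56
vertex -1.453 1.067 3.265
vertex -0.974 0.841 3.117
endloop
endfacet
facet normal 0.282 0.866 -0.412
outer loop
vertex -1.006 2.445 2.61
vertex -0.526 2.219 2.463
vertex -1.021 2.268 2.228
endloop
endfacet
facet normal -0.959 0.270 -0.087
outer loop
vertex -1.006 2.445 2.61
vertex -1.021 2.268 2.228
vertex -1.453 1.067 3.265
endloop
endfacet
facet normal -0.959 0.271 -0.085
outer loop
vertex -1.453 1.067 3.265
vertex -1.021 2.268 2.228
vertex -1.469 0.89 2.883
endloop
endfacet
facet normal -0.281 -0.866 0.413
outer loop
vertex -1.453 1.067 3.265
vertex -1.469 0.89 2.883
vertex -0.974 0.841 3.117
endloop
endfacet
facet normal 0.281 0.867 -0.411
outer loop
vertex -1.021 2.268 2.228
vertex -0.526 2.219 2.463
vertex -0.747 2.063 1.983
endloop
endfacet
facet normal -0.705 -0.104 -0.701
outer loop
vertex -1.021 2.268 2.228
vertex -0.747 2.063 1.983
vertex -1.469 0.89 2.883
endloop
endfacet
facet normal -0.704 -0.105 -0.702
outer loop
vertex -1.469 0.89 2.883
vertex -0.747 2.063 1.983
vertex -1.194 0.685 2.638
endloop
endfacet
facet normal -0.280 -0.867 0.411
outer loop
vertex -1.469 0.89 2.883
vertex -1.194 0.685 2.638
vertex -0.974 0.841 3.117
endloop
endfacet
facet normal 0.282 0.867 -0.412
outer loop
vertex -0.747 2.063 1.983
vertex -0.526 2.219 2.463
vertex -0.343 1.949 2.02
endloop
endfacet
facet normal -0.035 -0.420 -0.907
outer loop
vertex -0.747 2.063 1.983
vertex -0.343 1.949 2.02
vertex -1.194 0.685 2.638
endloop
endfacet
facet normal -0.035 -0.420 -0.907
outer loop
vertex -1.194 0.685 2.638
vertex -0.343 1.949 2.02
vertex -0.791 0.571 2.675
endloop
endfacet
facet normal -0.283 -0.866 0.412
outer loop
vertex -1.194 0.685 2.638
vertex -0.791 0.571 2.675
vertex -0.974 0.841 3.117
endloop
endfacet
facet normal -0.975 0.208 0.075
outer loop
vertex 2.298 -0.664 -3.298
vertex 2.676 0.59 -1.866
vertex 2.495 0.709 -4.552
endloop
endfacet
facet normal -0.195 -0.646 -0.738
outer loop
vertex 4.084 0.37 -4.674
vertex 2.298 -0.664 -3.298
vertex 2.495 0.709 -4.552
endloop
endfacet
facet normal -0.975 0.208 0.075
outer loop
vertex 2.495 0.709 -4.552
vertex 2.676 0.59 -1.866
vertex 2.872 1.963 -3.12
endloop
endfacet
facet normal 0.105 0.734 -0.671
outer loop
vertex 2.872 1.963 -3.12
vertex 4.084 0.37 -4.674
vertex 2.495 0.709 -4.552
endloop
endfacet
facet normal -0.105 -0.734 0.671
outer loop
vertex 2.298 -0.664 -3.298
vertex 4.265 0.251 -1.988
vertex 2.676 0.59 -1.866
endloop
endfacet
facet normal -0.194 -0.646 -0.738
outer loop
vertex 3.888 -1.003 -3.42
vertex 2.298 -0.664 -3.298
vertex 4.084 0.37 -4.674
endloop
endfacet
facet normal -0.105 -0.734 0.671
outer loop
vertex 3.888 -1.003 -3.42
vertex 4.265 0.251 -1.988
vertex 2.298 -0.664 -3.298
endloop
endfacet
facet normal 0.195 0.646 0.738
outer loop
vertex 2.676 0.59 -1.866
vertex 4.265 0.251 -1.988
vertex 2.872 1.963 -3.12
endloop
endfacet
facet normal 0.105 0.734 -0.671
outer loop
vertex 4.462 1.624 -3.242
vertex 4.084 0.37 -4.674
vertex 2.872 1.963 -3.12
endloop
endfacet
facet normal 0.194 0.646 0.738
outer loop
vertex 2.872 1.963 -3.12
vertex 4.265 0.251 -1.988
vertex 4.462 1.624 -3.242
endloop
endfacet
facet normal 0.975 -0.208 -0.075
outer loop
vertex 4.462 1.624 -3.242
vertex 3.888 -1.003 -3.42
vertex 4.084 0.37 -4.674
endloop
endfacet
facet normal 0.975 -0.208 -0.075
outer loop
vertex 4.265 0.251 -1.988
vertex 3.888 -1.003 -3.42
vertex 4.462 1.624 -3.242
endloop
endfacet

endsolid


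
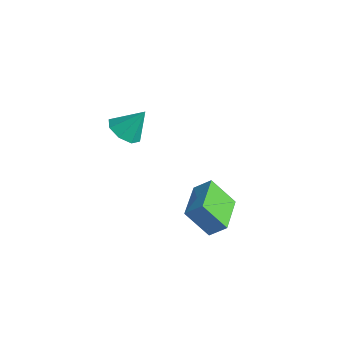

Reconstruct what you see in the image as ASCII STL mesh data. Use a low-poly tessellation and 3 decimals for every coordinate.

solid 
facet normal -0.331 -0.508 -0.795
outer loop
vertex -2.866 0.923 0.261
vertex -3.562 0.578 0.772
vertex -3.447 1.333 0.241
endloop
endfacet
facet normal 0.573 0.805 -0.153
outer loop
vertex -2.866 0.923 0.261
vertex -3.447 1.333 0.241
vertex -3.038 1.382 2.028
endloop
endfacet
facet normal -0.331 -0.509 -0.795
outer loop
vertex -3.447 1.333 0.241
vertex -3.562 0.578 0.772
vertex -4.096 1.3 0.532
endloop
endfacet
facet normal -0.057 0.998 -0.014
outer loop
vertex -3.447 1.333 0.241
vertex -4.096 1.3 0.532
vertex -3.038 1.382 2.028
endloop
endfacet
facet normal -0.332 -0.509 -0.794
outer loop
vertex -4.096 1.3 0.532
vertex -3.562 0.578 0.772
vertex -4.432 0.845 0.964
endloop
endfacet
facet normal -0.559 0.749 0.354
outer loop
vertex -4.096 1.3 0.532
vertex -4.432 0.845 0.964
vertex -3.038 1.382 2.028
endloop
endfacet
facet normal -0.332 -0.509 -0.794
outer loop
vertex -4.432 0.845 0.964
vertex -3.562 0.578 0.772
vertex -4.258 0.233 1.284
endloop
endfacet
facet normal -0.642 0.204 0.739
outer loop
vertex -4.432 0.845 0.964
vertex -4.258 0.233 1.284
vertex -3.038 1.382 2.028
endloop
endfacet
facet normal -0.332 -0.509 -0.794
outer loop
vertex -4.258 0.233 1.284
vertex -3.562 0.578 0.772
vertex -3.676 -0.177 1.303
endloop
endfacet
facet normal -0.255 -0.320 0.912
outer loop
vertex -4.258 0.233 1.284
vertex -3.676 -0.177 1.303
vertex -3.038 1.382 2.028
endloop
endfacet
facet normal -0.331 -0.509 -0.795
outer loop
vertex -3.676 -0.177 1.303
vertex -3.562 0.578 0.772
vertex -3.028 -0.144 1.012
endloop
endfacet
facet normal 0.373 -0.512 0.773
outer loop
vertex -3.676 -0.177 1.303
vertex -3.028 -0.144 1.012
vertex -3.038 1.382 2.028
endloop
endfacet
facet normal -0.331 -0.509 -0.795
outer loop
vertex -3.028 -0.144 1.012
vertex -3.562 0.578 0.772
vertex -2.692 0.311 0.581
endloop
endfacet
facet normal 0.876 -0.264 0.404
outer loop
vertex -3.028 -0.144 1.012
vertex -2.692 0.311 0.581
vertex -3.038 1.382 2.028
endloop
endfacet
facet normal -0.331 -0.509 -0.794
outer loop
vertex -2.692 0.311 0.581
vertex -3.562 0.578 0.772
vertex -2.866 0.923 0.261
endloop
endfacet
facet normal 0.959 0.283 0.020
outer loop
vertex -2.692 0.311 0.581
vertex -2.866 0.923 0.261
vertex -3.038 1.382 2.028
endloop
endfacet
facet normal -0.513 -0.395 0.762
outer loop
vertex 2.179 0.412 -0.513
vertex 0.863 2.022 -0.563
vertex 1.575 -0.102 -1.186
endloop
endfacet
facet normal 0.632 -0.774 0.024
outer loop
vertex 2.457 0.578 -2.497
vertex 2.179 0.412 -0.513
vertex 1.575 -0.102 -1.186
endloop
endfacet
facet normal -0.513 -0.395 0.762
outer loop
vertex 1.575 -0.102 -1.186
vertex 0.863 2.022 -0.563
vertex 0.259 1.508 -1.236
endloop
endfacet
facet normal -0.580 -0.495 -0.647
outer loop
vertex 0.259 1.508 -1.236
vertex 2.457 0.578 -2.497
vertex 1.575 -0.102 -1.186
endloop
endfacet
facet normal 0.580 0.495 0.647
outer loop
vertex 2.179 0.412 -0.513
vertex 1.745 2.702 -1.874
vertex 0.863 2.022 -0.563
endloop
endfacet
facet normal 0.632 -0.774 0.024
outer loop
vertex 3.061 1.092 -1.824
vertex 2.179 0.412 -0.513
vertex 2.457 0.578 -2.497
endloop
endfacet
facet normal 0.580 0.495 0.647
outer loop
vertex 3.061 1.092 -1.824
vertex 1.745 2.702 -1.874
vertex 2.179 0.412 -0.513
endloop
endfacet
facet normal -0.632 0.774 -0.024
outer loop
vertex 0.863 2.022 -0.563
vertex 1.745 2.702 -1.874
vertex 0.259 1.508 -1.236
endloop
endfacet
facet normal -0.580 -0.495 -0.647
outer loop
vertex 1.141 2.188 -2.547
vertex 2.457 0.578 -2.497
vertex 0.259 1.508 -1.236
endloop
endfacet
facet normal -0.632 0.774 -0.024
outer loop
vertex 0.259 1.508 -1.236
vertex 1.745 2.702 -1.874
vertex 1.141 2.188 -2.547
endloop
endfacet
facet normal 0.513 0.395 -0.762
outer loop
vertex 1.141 2.188 -2.547
vertex 3.061 1.092 -1.824
vertex 2.457 0.578 -2.497
endloop
endfacet
facet normal 0.513 0.395 -0.762
outer loop
vertex 1.745 2.702 -1.874
vertex 3.061 1.092 -1.824
vertex 1.141 2.188 -2.547
endloop
endfacet

endsolid


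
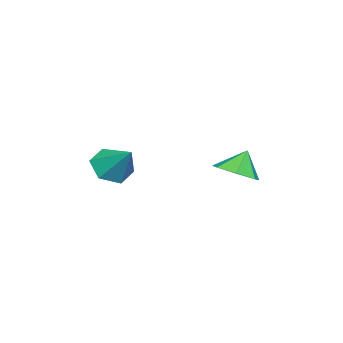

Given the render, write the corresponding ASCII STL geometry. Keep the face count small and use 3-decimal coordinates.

solid 
facet normal -0.351 -0.668 -0.657
outer loop
vertex -1.558 -4.865 -1.48
vertex -2.166 -4.151 -1.881
vertex -1.224 -4.284 -2.249
endloop
endfacet
facet normal 0.942 -0.137 0.306
outer loop
vertex -1.558 -4.865 -1.48
vertex -1.224 -4.284 -2.249
vertex -1.534 -2.949 -0.699
endloop
endfacet
facet normal -0.351 -0.668 -0.656
outer loop
vertex -1.224 -4.284 -2.249
vertex -2.166 -4.151 -1.881
vertex -1.833 -3.57 -2.65
endloop
endfacet
facet normal 0.802 0.522 -0.289
outer loop
vertex -1.224 -4.284 -2.249
vertex -1.833 -3.57 -2.65
vertex -1.534 -2.949 -0.699
endloop
endfacet
facet normal -0.351 -0.668 -0.656
outer loop
vertex -1.833 -3.57 -2.65
vertex -2.166 -4.151 -1.881
vertex -2.774 -3.437 -2.282
endloop
endfacet
facet normal 0.015 0.952 -0.305
outer loop
vertex -1.833 -3.57 -2.65
vertex -2.774 -3.437 -2.282
vertex -1.534 -2.949 -0.699
endloop
endfacet
facet normal -0.351 -0.668 -0.656
outer loop
vertex -2.774 -3.437 -2.282
vertex -2.166 -4.151 -1.881
vertex -3.108 -4.018 -1.512
endloop
endfacet
facet normal -0.633 0.725 0.272
outer loop
vertex -2.774 -3.437 -2.282
vertex -3.108 -4.018 -1.512
vertex -1.534 -2.949 -0.699
endloop
endfacet
facet normal -0.351 -0.668 -0.656
outer loop
vertex -3.108 -4.018 -1.512
vertex -2.166 -4.151 -1.881
vertex -2.499 -4.732 -1.111
endloop
endfacet
facet normal -0.493 0.066 0.867
outer loop
vertex -3.108 -4.018 -1.512
vertex -2.499 -4.732 -1.111
vertex -1.534 -2.949 -0.699
endloop
endfacet
facet normal -0.352 -0.668 -0.656
outer loop
vertex -2.499 -4.732 -1.111
vertex -2.166 -4.151 -1.881
vertex -1.558 -4.865 -1.48
endloop
endfacet
facet normal 0.295 -0.364 0.884
outer loop
vertex -2.499 -4.732 -1.111
vertex -1.558 -4.865 -1.48
vertex -1.534 -2.949 -0.699
endloop
endfacet
facet normal 0.430 -0.218 -0.876
outer loop
vertex -2.303 0.453 -1.287
vertex -3.067 0.952 -1.786
vertex -2.164 1.332 -1.437
endloop
endfacet
facet normal 0.460 0.078 0.884
outer loop
vertex -2.303 0.453 -1.287
vertex -2.164 1.332 -1.437
vertex -3.613 1.228 -0.674
endloop
endfacet
facet normal 0.430 -0.218 -0.876
outer loop
vertex -2.164 1.332 -1.437
vertex -3.067 0.952 -1.786
vertex -2.705 1.925 -1.85
endloop
endfacet
facet normal 0.288 0.710 0.643
outer loop
vertex -2.164 1.332 -1.437
vertex -2.705 1.925 -1.85
vertex -3.613 1.228 -0.674
endloop
endfacet
facet normal 0.431 -0.218 -0.876
outer loop
vertex -2.705 1.925 -1.85
vertex -3.067 0.952 -1.786
vertex -3.518 1.784 -2.215
endloop
endfacet
facet normal -0.295 0.904 0.308
outer loop
vertex -2.705 1.925 -1.85
vertex -3.518 1.784 -2.215
vertex -3.613 1.228 -0.674
endloop
endfacet
facet normal 0.431 -0.218 -0.876
outer loop
vertex -3.518 1.784 -2.215
vertex -3.067 0.952 -1.786
vertex -3.991 1.017 -2.257
endloop
endfacet
facet normal -0.847 0.515 0.134
outer loop
vertex -3.518 1.784 -2.215
vertex -3.991 1.017 -2.257
vertex -3.613 1.228 -0.674
endloop
endfacet
facet normal 0.431 -0.218 -0.876
outer loop
vertex -3.991 1.017 -2.257
vertex -3.067 0.952 -1.786
vertex -3.768 0.201 -1.944
endloop
endfacet
facet normal -0.954 -0.165 0.250
outer loop
vertex -3.991 1.017 -2.257
vertex -3.768 0.201 -1.944
vertex -3.613 1.228 -0.674
endloop
endfacet
facet normal 0.430 -0.217 -0.876
outer loop
vertex -3.768 0.201 -1.944
vertex -3.067 0.952 -1.786
vertex -3.016 -0.05 -1.513
endloop
endfacet
facet normal -0.535 -0.624 0.570
outer loop
vertex -3.768 0.201 -1.944
vertex -3.016 -0.05 -1.513
vertex -3.613 1.228 -0.674
endloop
endfacet
facet normal 0.431 -0.217 -0.876
outer loop
vertex -3.016 -0.05 -1.513
vertex -3.067 0.952 -1.786
vertex -2.303 0.453 -1.287
endloop
endfacet
facet normal 0.094 -0.515 0.852
outer loop
vertex -3.016 -0.05 -1.513
vertex -2.303 0.453 -1.287
vertex -3.613 1.228 -0.674
endloop
endfacet

endsolid


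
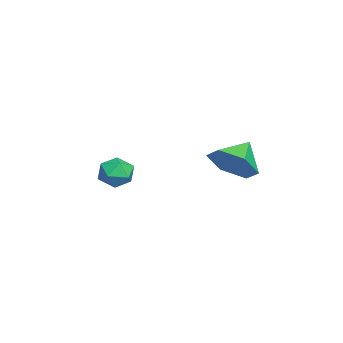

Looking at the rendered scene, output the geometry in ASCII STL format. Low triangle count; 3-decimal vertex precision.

solid 
facet normal 0.686 -0.431 -0.587
outer loop
vertex 0.377 1.626 3.603
vertex -0.018 2.102 2.792
vertex 0.724 2.546 3.333
endloop
endfacet
facet normal 0.143 0.229 0.963
outer loop
vertex 0.377 1.626 3.603
vertex 0.724 2.546 3.333
vertex -0.902 2.658 3.548
endloop
endfacet
facet normal 0.686 -0.432 -0.586
outer loop
vertex 0.724 2.546 3.333
vertex -0.018 2.102 2.792
vertex 0.33 3.022 2.521
endloop
endfacet
facet normal 0.121 0.881 0.458
outer loop
vertex 0.724 2.546 3.333
vertex 0.33 3.022 2.521
vertex -0.902 2.658 3.548
endloop
endfacet
facet normal 0.686 -0.432 -0.586
outer loop
vertex 0.33 3.022 2.521
vertex -0.018 2.102 2.792
vertex -0.412 2.577 1.98
endloop
endfacet
facet normal -0.410 0.895 -0.174
outer loop
vertex 0.33 3.022 2.521
vertex -0.412 2.577 1.98
vertex -0.902 2.658 3.548
endloop
endfacet
facet normal 0.686 -0.431 -0.585
outer loop
vertex -0.412 2.577 1.98
vertex -0.018 2.102 2.792
vertex -0.759 1.657 2.251
endloop
endfacet
facet normal -0.918 0.258 -0.300
outer loop
vertex -0.412 2.577 1.98
vertex -0.759 1.657 2.251
vertex -0.902 2.658 3.548
endloop
endfacet
facet normal 0.686 -0.431 -0.585
outer loop
vertex -0.759 1.657 2.251
vertex -0.018 2.102 2.792
vertex -0.365 1.182 3.063
endloop
endfacet
facet normal -0.896 -0.393 0.205
outer loop
vertex -0.759 1.657 2.251
vertex -0.365 1.182 3.063
vertex -0.902 2.658 3.548
endloop
endfacet
facet normal 0.685 -0.431 -0.587
outer loop
vertex -0.365 1.182 3.063
vertex -0.018 2.102 2.792
vertex 0.377 1.626 3.603
endloop
endfacet
facet normal -0.365 -0.408 0.837
outer loop
vertex -0.365 1.182 3.063
vertex 0.377 1.626 3.603
vertex -0.902 2.658 3.548
endloop
endfacet
facet normal -0.552 0.820 -0.154
outer loop
vertex -3.453 -1.737 0.525
vertex -4.029 -2.05 0.925
vertex -3.499 -1.626 1.283
endloop
endfacet
facet normal 0.143 0.980 -0.135
outer loop
vertex -3.453 -1.737 0.525
vertex -3.499 -1.626 1.283
vertex -2.819 -1.77 0.957
endloop
endfacet
facet normal 0.470 0.603 -0.644
outer loop
vertex -3.453 -1.737 0.525
vertex -2.819 -1.77 0.957
vertex -2.929 -2.283 0.396
endloop
endfacet
facet normal -0.023 0.209 -0.978
outer loop
vertex -3.453 -1.737 0.525
vertex -2.929 -2.283 0.396
vertex -3.677 -2.456 0.377
endloop
endfacet
facet normal -0.654 0.343 -0.674
outer loop
vertex -3.453 -1.737 0.525
vertex -3.677 -2.456 0.377
vertex -4.029 -2.05 0.925
endloop
endfacet
facet normal 0.401 0.770 0.497
outer loop
vertex -2.819 -1.77 0.957
vertex -3.499 -1.626 1.283
vertex -3.003 -2.104 1.623
endloop
endfacet
facet normal -0.723 0.510 0.466
outer loop
vertex -3.499 -1.626 1.283
vertex -4.029 -2.05 0.925
vertex -3.751 -2.277 1.604
endloop
endfacet
facet normal -0.889 -0.262 -0.377
outer loop
vertex -4.029 -2.05 0.925
vertex -3.677 -2.456 0.377
vertex -3.861 -2.79 1.043
endloop
endfacet
facet normal 0.133 -0.479 -0.868
outer loop
vertex -3.677 -2.456 0.377
vertex -2.929 -2.283 0.396
vertex -3.181 -2.934 0.717
endloop
endfacet
facet normal 0.931 0.159 -0.328
outer loop
vertex -2.929 -2.283 0.396
vertex -2.819 -1.77 0.957
vertex -2.651 -2.51 1.075
endloop
endfacet
facet normal 0.023 -0.209 0.978
outer loop
vertex -3.227 -2.823 1.475
vertex -3.003 -2.104 1.623
vertex -3.751 -2.277 1.604
endloop
endfacet
facet normal -0.470 -0.603 0.644
outer loop
vertex -3.227 -2.823 1.475
vertex -3.751 -2.277 1.604
vertex -3.861 -2.79 1.043
endloop
endfacet
facet normal -0.143 -0.980 0.135
outer loop
vertex -3.227 -2.823 1.475
vertex -3.861 -2.79 1.043
vertex -3.181 -2.934 0.717
endloop
endfacet
facet normal 0.552 -0.820 0.154
outer loop
vertex -3.227 -2.823 1.475
vertex -3.181 -2.934 0.717
vertex -2.651 -2.51 1.075
endloop
endfacet
facet normal 0.654 -0.343 0.674
outer loop
vertex -3.227 -2.823 1.475
vertex -2.651 -2.51 1.075
vertex -3.003 -2.104 1.623
endloop
endfacet
facet normal -0.133 0.479 0.868
outer loop
vertex -3.751 -2.277 1.604
vertex -3.003 -2.104 1.623
vertex -3.499 -1.626 1.283
endloop
endfacet
facet normal -0.931 -0.159 0.328
outer loop
vertex -3.861 -2.79 1.043
vertex -3.751 -2.277 1.604
vertex -4.029 -2.05 0.925
endloop
endfacet
facet normal -0.401 -0.770 -0.497
outer loop
vertex -3.181 -2.934 0.717
vertex -3.861 -2.79 1.043
vertex -3.677 -2.456 0.377
endloop
endfacet
facet normal 0.723 -0.510 -0.466
outer loop
vertex -2.651 -2.51 1.075
vertex -3.181 -2.934 0.717
vertex -2.929 -2.283 0.396
endloop
endfacet
facet normal 0.889 0.262 0.377
outer loop
vertex -3.003 -2.104 1.623
vertex -2.651 -2.51 1.075
vertex -2.819 -1.77 0.957
endloop
endfacet

endsolid


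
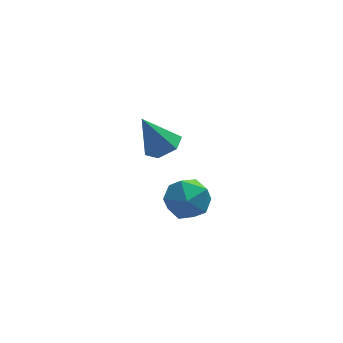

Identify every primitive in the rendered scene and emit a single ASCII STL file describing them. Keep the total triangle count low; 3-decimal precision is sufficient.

solid 
facet normal 0.452 -0.130 -0.882
outer loop
vertex -0.627 2.039 -1.148
vertex -1.058 2.746 -1.473
vertex -0.265 2.849 -1.082
endloop
endfacet
facet normal 0.567 -0.315 0.761
outer loop
vertex -0.627 2.039 -1.148
vertex -0.265 2.849 -1.082
vertex -1.922 2.994 0.213
endloop
endfacet
facet normal 0.452 -0.129 -0.883
outer loop
vertex -0.265 2.849 -1.082
vertex -1.058 2.746 -1.473
vertex -0.697 3.557 -1.407
endloop
endfacet
facet normal 0.525 0.598 0.605
outer loop
vertex -0.265 2.849 -1.082
vertex -0.697 3.557 -1.407
vertex -1.922 2.994 0.213
endloop
endfacet
facet normal 0.452 -0.129 -0.883
outer loop
vertex -0.697 3.557 -1.407
vertex -1.058 2.746 -1.473
vertex -1.49 3.453 -1.798
endloop
endfacet
facet normal -0.212 0.962 0.174
outer loop
vertex -0.697 3.557 -1.407
vertex -1.49 3.453 -1.798
vertex -1.922 2.994 0.213
endloop
endfacet
facet normal 0.452 -0.130 -0.883
outer loop
vertex -1.49 3.453 -1.798
vertex -1.058 2.746 -1.473
vertex -1.851 2.643 -1.864
endloop
endfacet
facet normal -0.906 0.412 -0.101
outer loop
vertex -1.49 3.453 -1.798
vertex -1.851 2.643 -1.864
vertex -1.922 2.994 0.213
endloop
endfacet
facet normal 0.452 -0.130 -0.882
outer loop
vertex -1.851 2.643 -1.864
vertex -1.058 2.746 -1.473
vertex -1.42 1.935 -1.539
endloop
endfacet
facet normal -0.864 -0.501 0.055
outer loop
vertex -1.851 2.643 -1.864
vertex -1.42 1.935 -1.539
vertex -1.922 2.994 0.213
endloop
endfacet
facet normal 0.452 -0.130 -0.882
outer loop
vertex -1.42 1.935 -1.539
vertex -1.058 2.746 -1.473
vertex -0.627 2.039 -1.148
endloop
endfacet
facet normal -0.126 -0.865 0.486
outer loop
vertex -1.42 1.935 -1.539
vertex -0.627 2.039 -1.148
vertex -1.922 2.994 0.213
endloop
endfacet
facet normal 0.404 0.309 0.861
outer loop
vertex -0.492 -1.545 -0.068
vertex -1.205 -2.161 0.488
vertex -0.241 -2.579 0.185
endloop
endfacet
facet normal 0.892 0.300 0.340
outer loop
vertex -0.492 -1.545 -0.068
vertex -0.241 -2.579 0.185
vertex 0.003 -2.183 -0.805
endloop
endfacet
facet normal 0.662 0.726 -0.184
outer loop
vertex -0.492 -1.545 -0.068
vertex 0.003 -2.183 -0.805
vertex -0.81 -1.52 -1.114
endloop
endfacet
facet normal 0.032 0.999 0.014
outer loop
vertex -0.492 -1.545 -0.068
vertex -0.81 -1.52 -1.114
vertex -1.556 -1.507 -0.315
endloop
endfacet
facet normal -0.127 0.741 0.659
outer loop
vertex -0.492 -1.545 -0.068
vertex -1.556 -1.507 -0.315
vertex -1.205 -2.161 0.488
endloop
endfacet
facet normal 0.927 -0.365 0.082
outer loop
vertex 0.003 -2.183 -0.805
vertex -0.241 -2.579 0.185
vertex -0.404 -3.193 -0.705
endloop
endfacet
facet normal 0.139 -0.351 0.926
outer loop
vertex -0.241 -2.579 0.185
vertex -1.205 -2.161 0.488
vertex -1.15 -3.18 0.094
endloop
endfacet
facet normal -0.720 0.350 0.599
outer loop
vertex -1.205 -2.161 0.488
vertex -1.556 -1.507 -0.315
vertex -1.963 -2.517 -0.215
endloop
endfacet
facet normal -0.463 0.767 -0.444
outer loop
vertex -1.556 -1.507 -0.315
vertex -0.81 -1.52 -1.114
vertex -1.719 -2.121 -1.205
endloop
endfacet
facet normal 0.556 0.326 -0.765
outer loop
vertex -0.81 -1.52 -1.114
vertex 0.003 -2.183 -0.805
vertex -0.755 -2.539 -1.508
endloop
endfacet
facet normal -0.032 -0.999 -0.014
outer loop
vertex -1.468 -3.155 -0.952
vertex -0.404 -3.193 -0.705
vertex -1.15 -3.18 0.094
endloop
endfacet
facet normal -0.662 -0.726 0.184
outer loop
vertex -1.468 -3.155 -0.952
vertex -1.15 -3.18 0.094
vertex -1.963 -2.517 -0.215
endloop
endfacet
facet normal -0.892 -0.300 -0.340
outer loop
vertex -1.468 -3.155 -0.952
vertex -1.963 -2.517 -0.215
vertex -1.719 -2.121 -1.205
endloop
endfacet
facet normal -0.404 -0.309 -0.861
outer loop
vertex -1.468 -3.155 -0.952
vertex -1.719 -2.121 -1.205
vertex -0.755 -2.539 -1.508
endloop
endfacet
facet normal 0.127 -0.741 -0.659
outer loop
vertex -1.468 -3.155 -0.952
vertex -0.755 -2.539 -1.508
vertex -0.404 -3.193 -0.705
endloop
endfacet
facet normal 0.463 -0.767 0.444
outer loop
vertex -1.15 -3.18 0.094
vertex -0.404 -3.193 -0.705
vertex -0.241 -2.579 0.185
endloop
endfacet
facet normal -0.556 -0.326 0.765
outer loop
vertex -1.963 -2.517 -0.215
vertex -1.15 -3.18 0.094
vertex -1.205 -2.161 0.488
endloop
endfacet
facet normal -0.927 0.365 -0.082
outer loop
vertex -1.719 -2.121 -1.205
vertex -1.963 -2.517 -0.215
vertex -1.556 -1.507 -0.315
endloop
endfacet
facet normal -0.139 0.351 -0.926
outer loop
vertex -0.755 -2.539 -1.508
vertex -1.719 -2.121 -1.205
vertex -0.81 -1.52 -1.114
endloop
endfacet
facet normal 0.720 -0.350 -0.599
outer loop
vertex -0.404 -3.193 -0.705
vertex -0.755 -2.539 -1.508
vertex 0.003 -2.183 -0.805
endloop
endfacet

endsolid


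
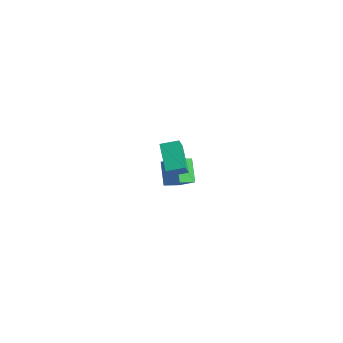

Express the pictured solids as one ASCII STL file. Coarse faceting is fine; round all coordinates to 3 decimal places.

solid 
facet normal -0.596 0.305 0.742
outer loop
vertex -2.607 0.731 -1.356
vertex -2.574 1.739 -1.744
vertex -3.714 0.466 -2.136
endloop
endfacet
facet normal -0.030 -0.933 0.359
outer loop
vertex -2.766 -0.019 -3.316
vertex -2.607 0.731 -1.356
vertex -3.714 0.466 -2.136
endloop
endfacet
facet normal -0.596 0.305 0.742
outer loop
vertex -3.714 0.466 -2.136
vertex -2.574 1.739 -1.744
vertex -3.681 1.474 -2.524
endloop
endfacet
facet normal -0.802 -0.191 -0.566
outer loop
vertex -3.681 1.474 -2.524
vertex -2.766 -0.019 -3.316
vertex -3.714 0.466 -2.136
endloop
endfacet
facet normal 0.802 0.191 0.566
outer loop
vertex -2.607 0.731 -1.356
vertex -1.626 1.254 -2.924
vertex -2.574 1.739 -1.744
endloop
endfacet
facet normal -0.030 -0.933 0.359
outer loop
vertex -1.659 0.246 -2.536
vertex -2.607 0.731 -1.356
vertex -2.766 -0.019 -3.316
endloop
endfacet
facet normal 0.802 0.191 0.566
outer loop
vertex -1.659 0.246 -2.536
vertex -1.626 1.254 -2.924
vertex -2.607 0.731 -1.356
endloop
endfacet
facet normal 0.030 0.933 -0.359
outer loop
vertex -2.574 1.739 -1.744
vertex -1.626 1.254 -2.924
vertex -3.681 1.474 -2.524
endloop
endfacet
facet normal -0.802 -0.191 -0.566
outer loop
vertex -2.733 0.989 -3.704
vertex -2.766 -0.019 -3.316
vertex -3.681 1.474 -2.524
endloop
endfacet
facet normal 0.030 0.933 -0.359
outer loop
vertex -3.681 1.474 -2.524
vertex -1.626 1.254 -2.924
vertex -2.733 0.989 -3.704
endloop
endfacet
facet normal 0.596 -0.305 -0.742
outer loop
vertex -2.733 0.989 -3.704
vertex -1.659 0.246 -2.536
vertex -2.766 -0.019 -3.316
endloop
endfacet
facet normal 0.596 -0.305 -0.742
outer loop
vertex -1.626 1.254 -2.924
vertex -1.659 0.246 -2.536
vertex -2.733 0.989 -3.704
endloop
endfacet
facet normal -0.745 0.330 0.580
outer loop
vertex 2.697 -4.163 4.755
vertex 3.233 -3.364 4.99
vertex 2.308 -3.673 3.976
endloop
endfacet
facet normal -0.541 -0.807 -0.237
outer loop
vertex 3.627 -4.256 2.95
vertex 2.697 -4.163 4.755
vertex 2.308 -3.673 3.976
endloop
endfacet
facet normal -0.745 0.329 0.580
outer loop
vertex 2.308 -3.673 3.976
vertex 3.233 -3.364 4.99
vertex 2.843 -2.874 4.21
endloop
endfacet
facet normal -0.390 0.490 -0.780
outer loop
vertex 2.843 -2.874 4.21
vertex 3.627 -4.256 2.95
vertex 2.308 -3.673 3.976
endloop
endfacet
facet normal 0.390 -0.491 0.780
outer loop
vertex 2.697 -4.163 4.755
vertex 4.552 -3.947 3.964
vertex 3.233 -3.364 4.99
endloop
endfacet
facet normal -0.541 -0.807 -0.237
outer loop
vertex 4.017 -4.746 3.73
vertex 2.697 -4.163 4.755
vertex 3.627 -4.256 2.95
endloop
endfacet
facet normal 0.390 -0.489 0.780
outer loop
vertex 4.017 -4.746 3.73
vertex 4.552 -3.947 3.964
vertex 2.697 -4.163 4.755
endloop
endfacet
facet normal 0.541 0.807 0.237
outer loop
vertex 3.233 -3.364 4.99
vertex 4.552 -3.947 3.964
vertex 2.843 -2.874 4.21
endloop
endfacet
facet normal -0.389 0.490 -0.780
outer loop
vertex 4.163 -3.457 3.185
vertex 3.627 -4.256 2.95
vertex 2.843 -2.874 4.21
endloop
endfacet
facet normal 0.541 0.807 0.238
outer loop
vertex 2.843 -2.874 4.21
vertex 4.552 -3.947 3.964
vertex 4.163 -3.457 3.185
endloop
endfacet
facet normal 0.745 -0.329 -0.580
outer loop
vertex 4.163 -3.457 3.185
vertex 4.017 -4.746 3.73
vertex 3.627 -4.256 2.95
endloop
endfacet
facet normal 0.745 -0.329 -0.579
outer loop
vertex 4.552 -3.947 3.964
vertex 4.017 -4.746 3.73
vertex 4.163 -3.457 3.185
endloop
endfacet

endsolid


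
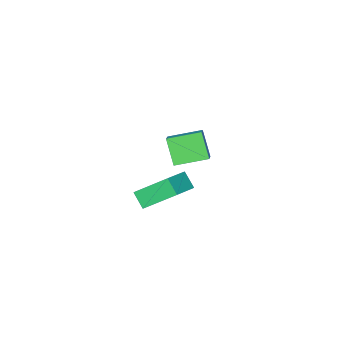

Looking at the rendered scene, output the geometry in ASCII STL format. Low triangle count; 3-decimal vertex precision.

solid 
facet normal -0.530 -0.644 -0.552
outer loop
vertex -2.005 -4.202 -1.478
vertex -3.542 -3.308 -1.046
vertex -1.809 -3.225 -2.805
endloop
endfacet
facet normal 0.840 -0.489 -0.236
outer loop
vertex -1.338 -2.652 -2.314
vertex -2.005 -4.202 -1.478
vertex -1.809 -3.225 -2.805
endloop
endfacet
facet normal -0.530 -0.643 -0.552
outer loop
vertex -1.809 -3.225 -2.805
vertex -3.542 -3.308 -1.046
vertex -3.346 -2.33 -2.373
endloop
endfacet
facet normal 0.118 0.589 -0.800
outer loop
vertex -3.346 -2.33 -2.373
vertex -1.338 -2.652 -2.314
vertex -1.809 -3.225 -2.805
endloop
endfacet
facet normal -0.118 -0.589 0.800
outer loop
vertex -2.005 -4.202 -1.478
vertex -3.071 -2.735 -0.555
vertex -3.542 -3.308 -1.046
endloop
endfacet
facet normal 0.840 -0.489 -0.236
outer loop
vertex -1.534 -3.63 -0.987
vertex -2.005 -4.202 -1.478
vertex -1.338 -2.652 -2.314
endloop
endfacet
facet normal -0.118 -0.589 0.799
outer loop
vertex -1.534 -3.63 -0.987
vertex -3.071 -2.735 -0.555
vertex -2.005 -4.202 -1.478
endloop
endfacet
facet normal -0.840 0.488 0.236
outer loop
vertex -3.542 -3.308 -1.046
vertex -3.071 -2.735 -0.555
vertex -3.346 -2.33 -2.373
endloop
endfacet
facet normal 0.118 0.589 -0.799
outer loop
vertex -2.875 -1.758 -1.882
vertex -1.338 -2.652 -2.314
vertex -3.346 -2.33 -2.373
endloop
endfacet
facet normal -0.840 0.489 0.236
outer loop
vertex -3.346 -2.33 -2.373
vertex -3.071 -2.735 -0.555
vertex -2.875 -1.758 -1.882
endloop
endfacet
facet normal 0.530 0.644 0.553
outer loop
vertex -2.875 -1.758 -1.882
vertex -1.534 -3.63 -0.987
vertex -1.338 -2.652 -2.314
endloop
endfacet
facet normal 0.530 0.644 0.552
outer loop
vertex -3.071 -2.735 -0.555
vertex -1.534 -3.63 -0.987
vertex -2.875 -1.758 -1.882
endloop
endfacet
facet normal -0.874 -0.325 -0.362
outer loop
vertex 1.622 2.65 2.878
vertex 1.609 3.394 2.241
vertex 2.681 1.421 1.422
endloop
endfacet
facet normal 0.013 -0.759 0.651
outer loop
vertex 3.931 1.886 1.939
vertex 1.622 2.65 2.878
vertex 2.681 1.421 1.422
endloop
endfacet
facet normal -0.874 -0.325 -0.362
outer loop
vertex 2.681 1.421 1.422
vertex 1.609 3.394 2.241
vertex 2.668 2.166 0.785
endloop
endfacet
facet normal 0.486 -0.563 -0.668
outer loop
vertex 2.668 2.166 0.785
vertex 3.931 1.886 1.939
vertex 2.681 1.421 1.422
endloop
endfacet
facet normal -0.486 0.564 0.668
outer loop
vertex 1.622 2.65 2.878
vertex 2.859 3.859 2.758
vertex 1.609 3.394 2.241
endloop
endfacet
facet normal 0.013 -0.760 0.650
outer loop
vertex 2.872 3.114 3.395
vertex 1.622 2.65 2.878
vertex 3.931 1.886 1.939
endloop
endfacet
facet normal -0.486 0.563 0.669
outer loop
vertex 2.872 3.114 3.395
vertex 2.859 3.859 2.758
vertex 1.622 2.65 2.878
endloop
endfacet
facet normal -0.014 0.759 -0.650
outer loop
vertex 1.609 3.394 2.241
vertex 2.859 3.859 2.758
vertex 2.668 2.166 0.785
endloop
endfacet
facet normal 0.486 -0.564 -0.668
outer loop
vertex 3.918 2.63 1.302
vertex 3.931 1.886 1.939
vertex 2.668 2.166 0.785
endloop
endfacet
facet normal -0.013 0.759 -0.650
outer loop
vertex 2.668 2.166 0.785
vertex 2.859 3.859 2.758
vertex 3.918 2.63 1.302
endloop
endfacet
facet normal 0.874 0.325 0.362
outer loop
vertex 3.918 2.63 1.302
vertex 2.872 3.114 3.395
vertex 3.931 1.886 1.939
endloop
endfacet
facet normal 0.874 0.325 0.362
outer loop
vertex 2.859 3.859 2.758
vertex 2.872 3.114 3.395
vertex 3.918 2.63 1.302
endloop
endfacet

endsolid
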